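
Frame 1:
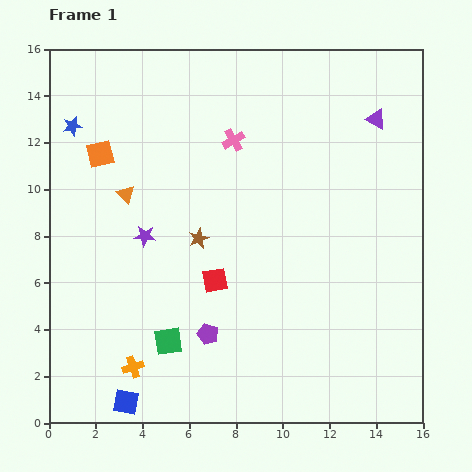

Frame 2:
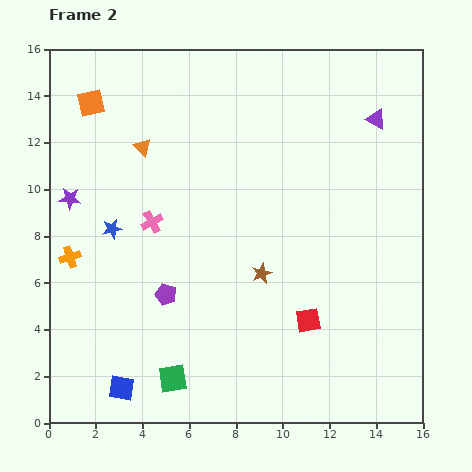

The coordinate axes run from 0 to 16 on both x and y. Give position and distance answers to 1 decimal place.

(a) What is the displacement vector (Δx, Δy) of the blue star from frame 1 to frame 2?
(1.7, -4.4)

The blue star was at (1.0, 12.7) in frame 1 and (2.7, 8.3) in frame 2.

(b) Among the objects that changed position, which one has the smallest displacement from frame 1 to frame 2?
the blue square

(moved 0.6)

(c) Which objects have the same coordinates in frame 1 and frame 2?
the purple triangle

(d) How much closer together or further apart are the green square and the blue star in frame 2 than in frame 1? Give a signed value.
-3.2

Distance in frame 1: 10.1. Distance in frame 2: 6.9.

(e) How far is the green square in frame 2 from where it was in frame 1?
1.6

The green square moved from (5.1, 3.5) to (5.3, 1.9), a distance of √(0.2² + 1.6²) ≈ 1.6.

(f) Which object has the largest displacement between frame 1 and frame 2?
the orange cross

(moved 5.4; next 4.9)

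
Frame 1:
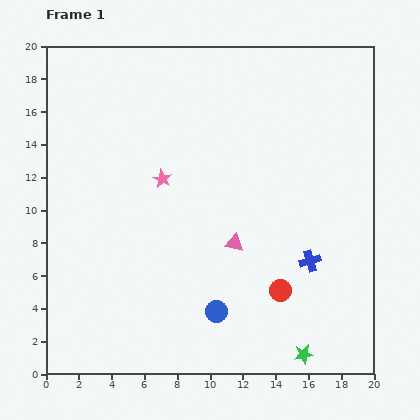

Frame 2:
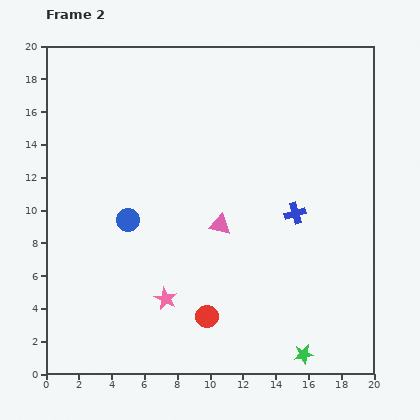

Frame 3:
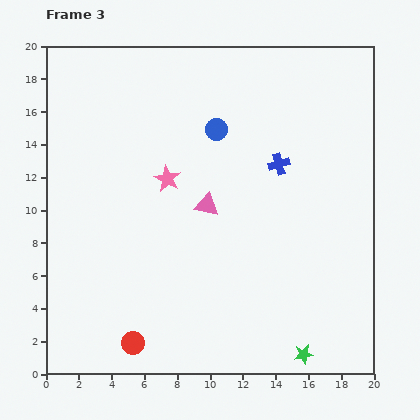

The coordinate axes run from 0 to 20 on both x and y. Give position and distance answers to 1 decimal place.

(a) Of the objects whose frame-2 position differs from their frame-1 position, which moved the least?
the pink triangle

(moved 1.4)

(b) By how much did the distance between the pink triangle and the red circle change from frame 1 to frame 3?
+5.5

Distance in frame 1: 4.0. Distance in frame 3: 9.5.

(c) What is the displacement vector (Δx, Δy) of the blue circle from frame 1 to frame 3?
(0.0, 11.1)

The blue circle was at (10.4, 3.8) in frame 1 and (10.4, 14.9) in frame 3.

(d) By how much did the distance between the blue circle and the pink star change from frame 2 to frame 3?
-1.1

Distance in frame 2: 5.3. Distance in frame 3: 4.2.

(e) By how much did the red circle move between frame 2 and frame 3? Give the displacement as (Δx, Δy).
(-4.5, -1.6)

The red circle was at (9.8, 3.5) in frame 2 and (5.3, 1.9) in frame 3.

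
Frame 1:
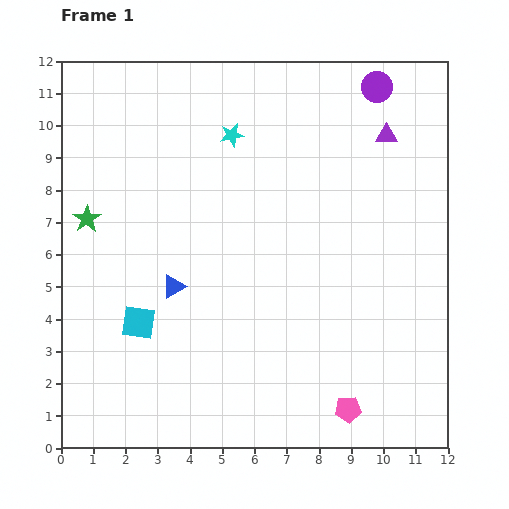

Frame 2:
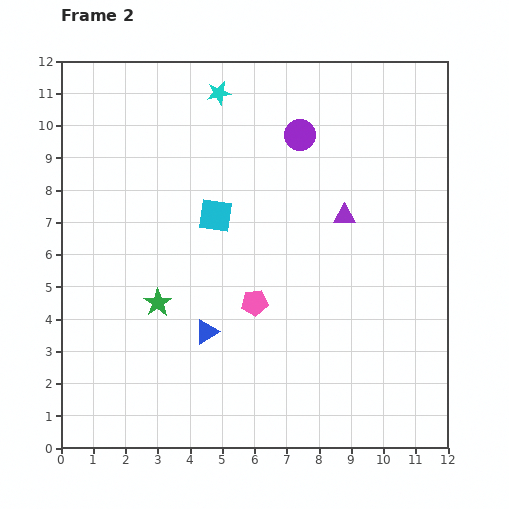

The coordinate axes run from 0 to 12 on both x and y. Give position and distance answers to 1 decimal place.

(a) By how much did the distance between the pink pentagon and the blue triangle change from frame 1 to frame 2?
-4.9

Distance in frame 1: 6.6. Distance in frame 2: 1.7.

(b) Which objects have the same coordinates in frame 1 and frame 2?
none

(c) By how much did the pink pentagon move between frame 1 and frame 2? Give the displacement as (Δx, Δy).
(-2.9, 3.3)

The pink pentagon was at (8.9, 1.2) in frame 1 and (6.0, 4.5) in frame 2.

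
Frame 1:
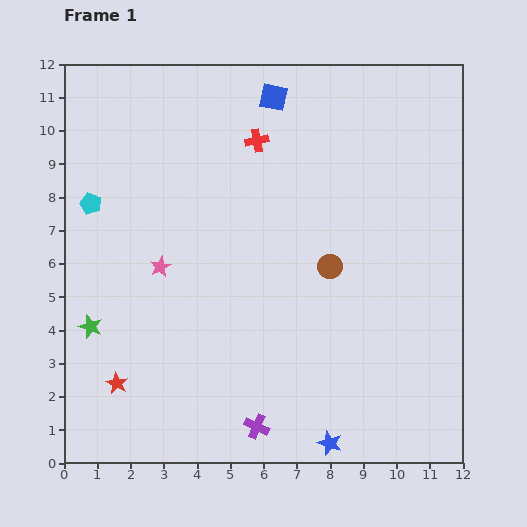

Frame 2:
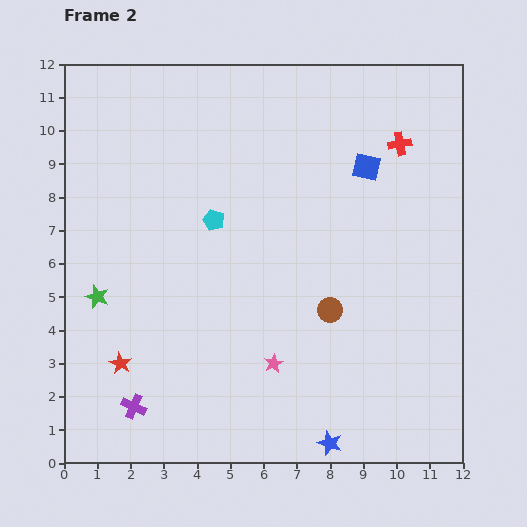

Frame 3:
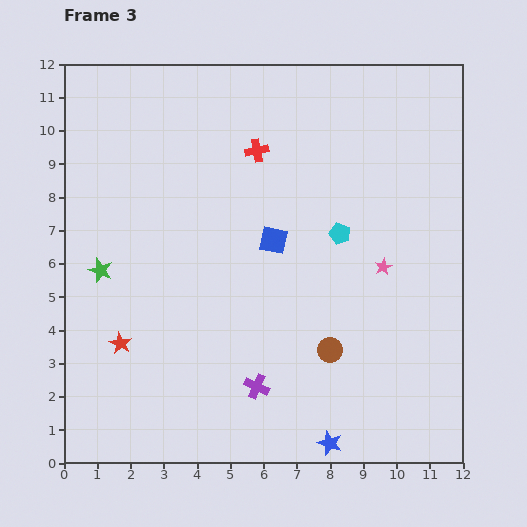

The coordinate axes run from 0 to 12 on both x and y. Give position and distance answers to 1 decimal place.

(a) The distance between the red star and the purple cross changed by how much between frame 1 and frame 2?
-3.0

Distance in frame 1: 4.4. Distance in frame 2: 1.4.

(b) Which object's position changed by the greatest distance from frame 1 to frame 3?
the cyan pentagon

(moved 7.6; next 6.7)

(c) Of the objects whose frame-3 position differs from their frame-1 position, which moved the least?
the red cross

(moved 0.3)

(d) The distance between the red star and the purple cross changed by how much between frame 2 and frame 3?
+2.9

Distance in frame 2: 1.4. Distance in frame 3: 4.3.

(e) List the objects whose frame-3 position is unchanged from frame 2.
the blue star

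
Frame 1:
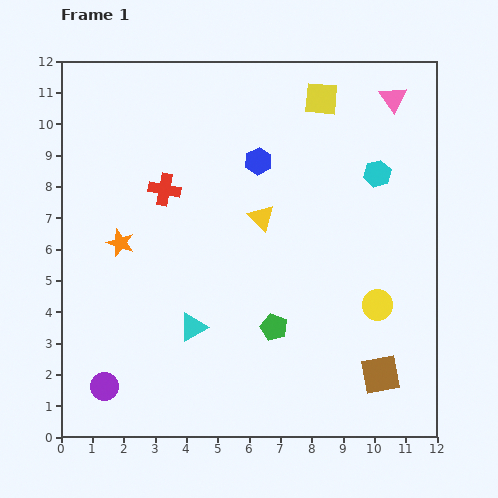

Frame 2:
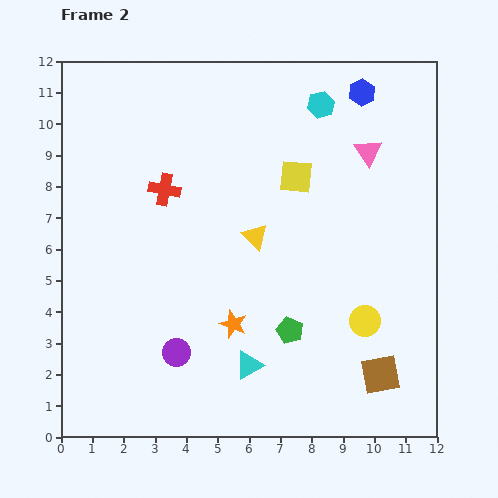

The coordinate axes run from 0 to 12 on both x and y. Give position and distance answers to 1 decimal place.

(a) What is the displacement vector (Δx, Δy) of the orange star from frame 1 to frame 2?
(3.6, -2.6)

The orange star was at (1.9, 6.2) in frame 1 and (5.5, 3.6) in frame 2.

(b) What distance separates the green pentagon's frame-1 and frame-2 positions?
0.5

The green pentagon moved from (6.8, 3.5) to (7.3, 3.4), a distance of √(0.5² + 0.1²) ≈ 0.5.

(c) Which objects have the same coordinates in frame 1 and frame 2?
the red cross, the brown square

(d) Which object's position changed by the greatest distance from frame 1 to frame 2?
the orange star

(moved 4.4; next 4.0)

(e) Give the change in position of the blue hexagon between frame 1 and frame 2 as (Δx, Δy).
(3.3, 2.2)

The blue hexagon was at (6.3, 8.8) in frame 1 and (9.6, 11.0) in frame 2.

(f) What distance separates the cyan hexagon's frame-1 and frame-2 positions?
2.8

The cyan hexagon moved from (10.1, 8.4) to (8.3, 10.6), a distance of √(1.8² + 2.2²) ≈ 2.8.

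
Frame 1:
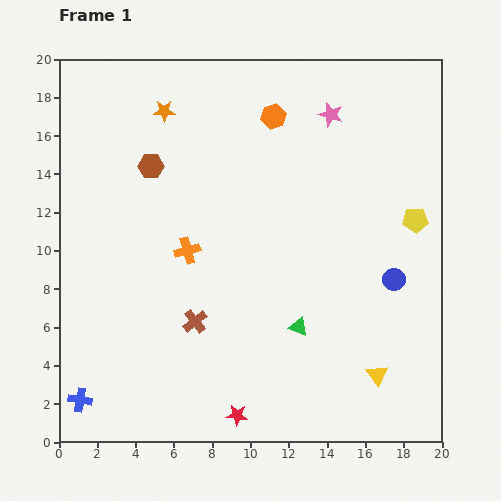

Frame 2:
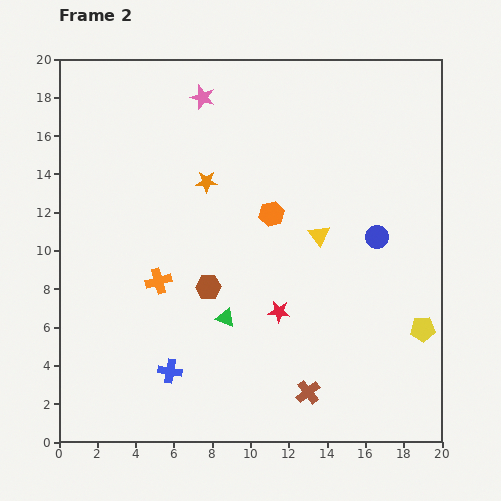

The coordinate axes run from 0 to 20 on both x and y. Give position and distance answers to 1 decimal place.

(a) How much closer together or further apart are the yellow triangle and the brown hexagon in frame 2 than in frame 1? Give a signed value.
-9.7

Distance in frame 1: 16.1. Distance in frame 2: 6.4.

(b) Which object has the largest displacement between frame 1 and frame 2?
the yellow triangle

(moved 7.9; next 7.0)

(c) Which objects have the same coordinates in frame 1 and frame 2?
none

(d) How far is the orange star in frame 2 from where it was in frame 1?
4.3

The orange star moved from (5.5, 17.3) to (7.7, 13.6), a distance of √(2.2² + 3.7²) ≈ 4.3.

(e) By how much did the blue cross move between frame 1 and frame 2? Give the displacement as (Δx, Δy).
(4.7, 1.5)

The blue cross was at (1.1, 2.2) in frame 1 and (5.8, 3.7) in frame 2.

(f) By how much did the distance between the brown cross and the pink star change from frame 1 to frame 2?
+3.5

Distance in frame 1: 12.9. Distance in frame 2: 16.4.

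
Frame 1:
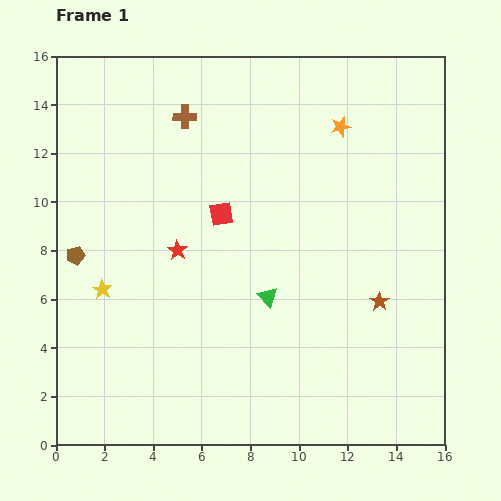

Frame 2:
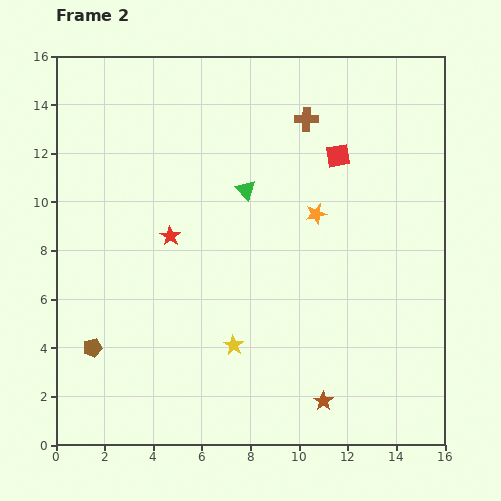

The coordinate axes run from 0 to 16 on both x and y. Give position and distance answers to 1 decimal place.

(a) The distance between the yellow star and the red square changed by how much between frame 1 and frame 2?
+3.1

Distance in frame 1: 5.8. Distance in frame 2: 8.9.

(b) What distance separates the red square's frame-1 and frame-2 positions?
5.4

The red square moved from (6.8, 9.5) to (11.6, 11.9), a distance of √(4.8² + 2.4²) ≈ 5.4.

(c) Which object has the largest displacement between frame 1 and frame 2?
the yellow star

(moved 5.9; next 5.4)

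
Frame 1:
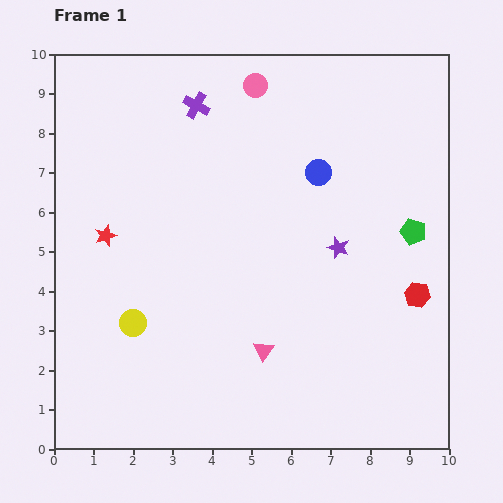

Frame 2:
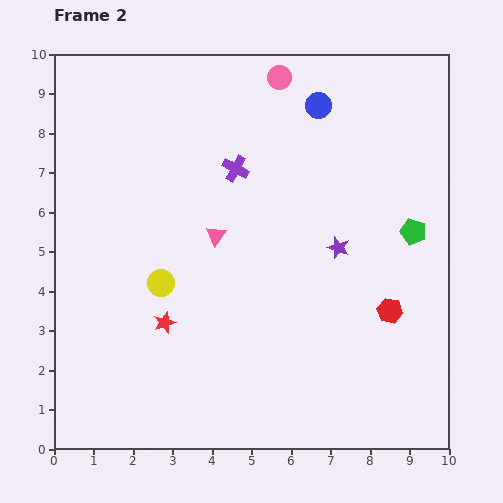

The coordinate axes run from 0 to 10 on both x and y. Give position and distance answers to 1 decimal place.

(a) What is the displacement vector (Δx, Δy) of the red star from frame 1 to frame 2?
(1.5, -2.2)

The red star was at (1.3, 5.4) in frame 1 and (2.8, 3.2) in frame 2.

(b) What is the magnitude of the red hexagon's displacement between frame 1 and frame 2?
0.8

The red hexagon moved from (9.2, 3.9) to (8.5, 3.5), a distance of √(0.7² + 0.4²) ≈ 0.8.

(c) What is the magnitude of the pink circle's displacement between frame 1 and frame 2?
0.6

The pink circle moved from (5.1, 9.2) to (5.7, 9.4), a distance of √(0.6² + 0.2²) ≈ 0.6.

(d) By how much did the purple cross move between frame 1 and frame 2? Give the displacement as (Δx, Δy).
(1.0, -1.6)

The purple cross was at (3.6, 8.7) in frame 1 and (4.6, 7.1) in frame 2.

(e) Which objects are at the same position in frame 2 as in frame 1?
the purple star, the green pentagon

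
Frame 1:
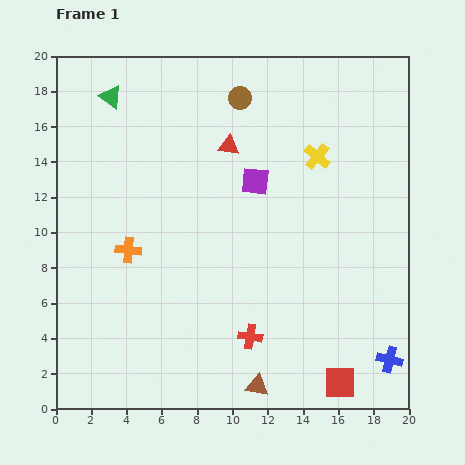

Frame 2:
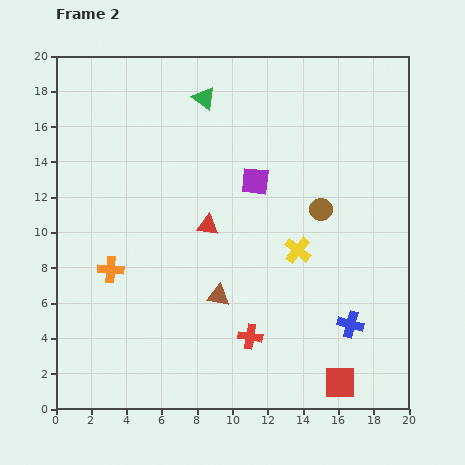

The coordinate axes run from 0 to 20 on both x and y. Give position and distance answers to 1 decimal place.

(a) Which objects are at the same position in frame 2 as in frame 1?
the red square, the red cross, the purple square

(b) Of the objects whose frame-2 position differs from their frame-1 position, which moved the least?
the orange cross

(moved 1.5)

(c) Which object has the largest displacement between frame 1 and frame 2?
the brown circle

(moved 7.8; next 5.6)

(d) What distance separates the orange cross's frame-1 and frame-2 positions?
1.5

The orange cross moved from (4.1, 9.0) to (3.1, 7.9), a distance of √(1.0² + 1.1²) ≈ 1.5.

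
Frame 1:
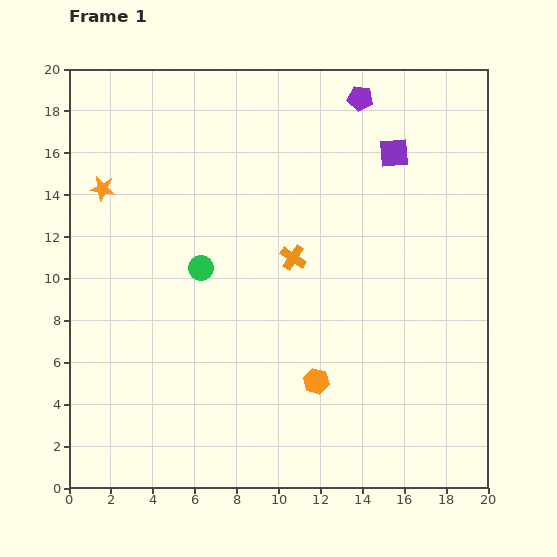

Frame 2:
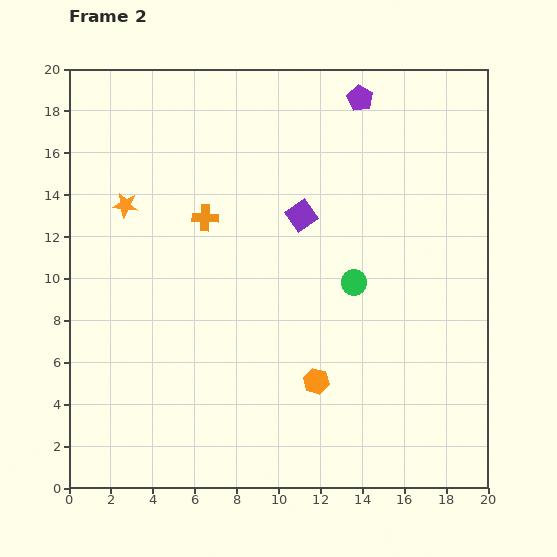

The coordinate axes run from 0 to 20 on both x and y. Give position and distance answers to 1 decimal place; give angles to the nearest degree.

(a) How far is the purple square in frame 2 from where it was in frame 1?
5.3

The purple square moved from (15.5, 16.0) to (11.1, 13.0), a distance of √(4.4² + 3.0²) ≈ 5.3.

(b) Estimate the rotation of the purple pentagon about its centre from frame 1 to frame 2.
22° clockwise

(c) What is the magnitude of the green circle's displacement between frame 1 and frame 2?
7.3

The green circle moved from (6.3, 10.5) to (13.6, 9.8), a distance of √(7.3² + 0.7²) ≈ 7.3.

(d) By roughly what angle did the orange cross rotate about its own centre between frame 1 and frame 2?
30° counter-clockwise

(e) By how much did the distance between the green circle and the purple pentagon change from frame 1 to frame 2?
-2.3

Distance in frame 1: 11.1. Distance in frame 2: 8.8.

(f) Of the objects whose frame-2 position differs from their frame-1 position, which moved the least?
the orange star

(moved 1.4)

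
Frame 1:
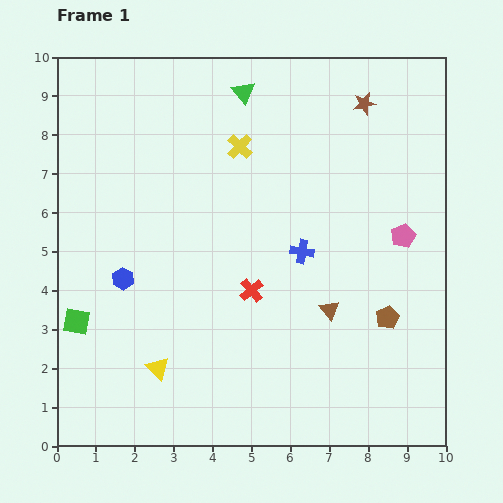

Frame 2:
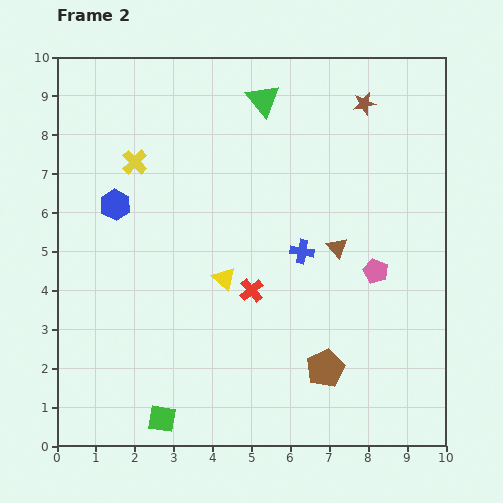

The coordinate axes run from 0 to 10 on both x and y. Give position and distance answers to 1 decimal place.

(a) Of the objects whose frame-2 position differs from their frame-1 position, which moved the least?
the green triangle

(moved 0.5)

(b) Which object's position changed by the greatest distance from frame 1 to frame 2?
the green square

(moved 3.3; next 2.9)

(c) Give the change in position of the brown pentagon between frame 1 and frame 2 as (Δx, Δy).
(-1.6, -1.3)

The brown pentagon was at (8.5, 3.3) in frame 1 and (6.9, 2.0) in frame 2.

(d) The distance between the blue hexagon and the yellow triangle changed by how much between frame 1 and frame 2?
+0.9

Distance in frame 1: 2.5. Distance in frame 2: 3.4.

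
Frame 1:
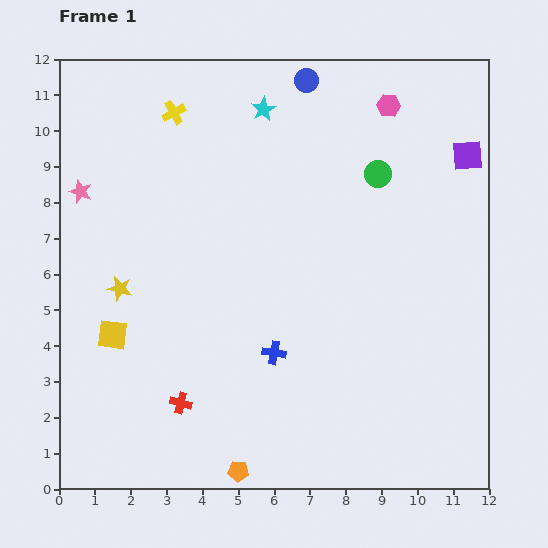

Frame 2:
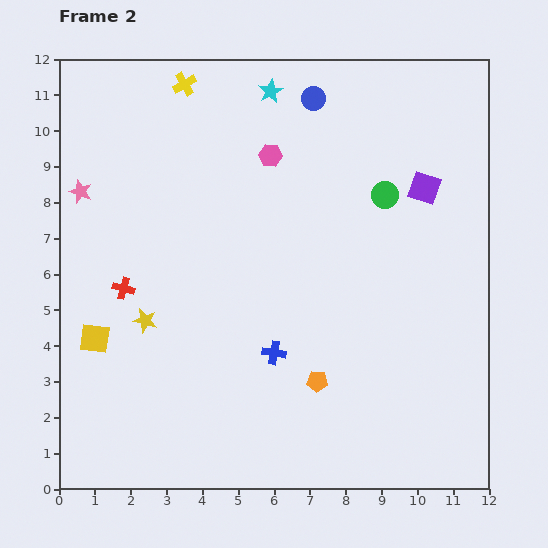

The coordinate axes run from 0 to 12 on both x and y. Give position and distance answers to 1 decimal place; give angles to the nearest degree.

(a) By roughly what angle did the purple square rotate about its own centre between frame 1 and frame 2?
23° clockwise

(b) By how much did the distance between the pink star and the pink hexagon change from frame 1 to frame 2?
-3.5

Distance in frame 1: 8.9. Distance in frame 2: 5.4.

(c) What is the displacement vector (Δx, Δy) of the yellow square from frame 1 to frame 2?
(-0.5, -0.1)

The yellow square was at (1.5, 4.3) in frame 1 and (1.0, 4.2) in frame 2.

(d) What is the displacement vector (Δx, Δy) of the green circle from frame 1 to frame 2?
(0.2, -0.6)

The green circle was at (8.9, 8.8) in frame 1 and (9.1, 8.2) in frame 2.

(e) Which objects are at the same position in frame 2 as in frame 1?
the blue cross, the pink star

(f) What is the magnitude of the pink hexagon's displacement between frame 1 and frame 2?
3.6

The pink hexagon moved from (9.2, 10.7) to (5.9, 9.3), a distance of √(3.3² + 1.4²) ≈ 3.6.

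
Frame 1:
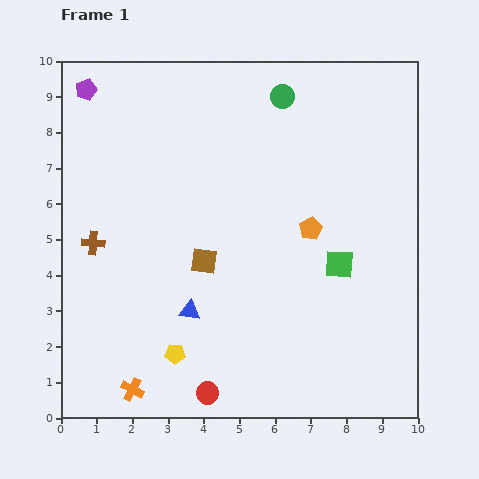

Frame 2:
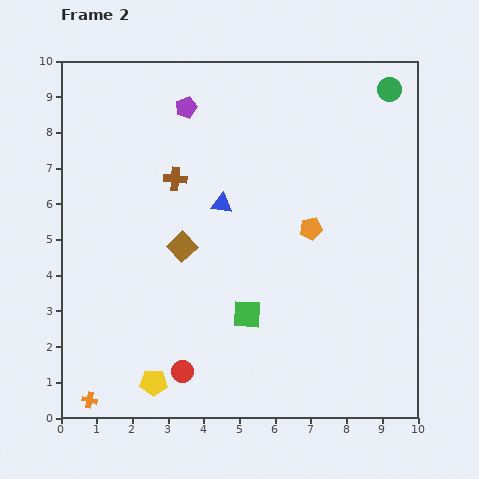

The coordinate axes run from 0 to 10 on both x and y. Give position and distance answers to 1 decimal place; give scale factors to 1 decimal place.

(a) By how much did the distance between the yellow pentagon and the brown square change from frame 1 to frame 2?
+1.2

Distance in frame 1: 2.7. Distance in frame 2: 3.9.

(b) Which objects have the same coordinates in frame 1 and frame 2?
the orange pentagon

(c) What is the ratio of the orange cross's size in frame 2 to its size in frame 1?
0.7×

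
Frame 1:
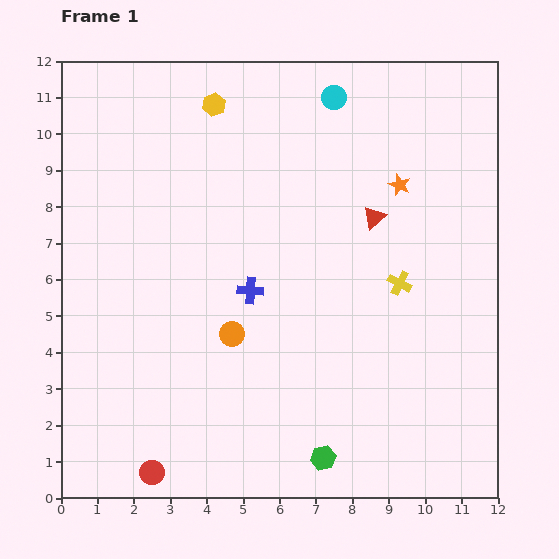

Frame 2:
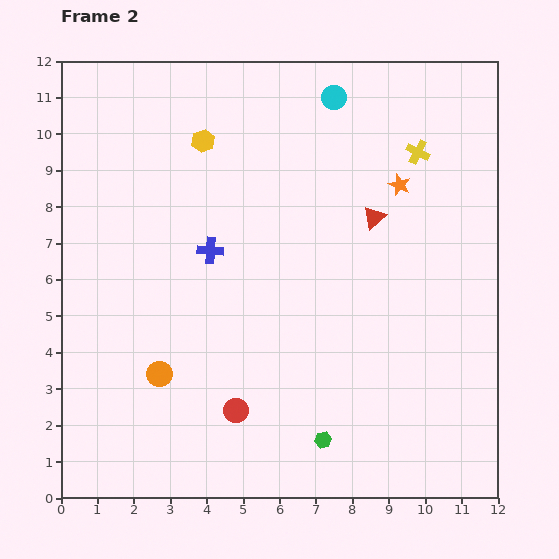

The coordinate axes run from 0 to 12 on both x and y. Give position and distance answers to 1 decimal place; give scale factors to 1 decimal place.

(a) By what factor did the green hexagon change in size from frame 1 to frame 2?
0.7×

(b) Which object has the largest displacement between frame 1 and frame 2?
the yellow cross

(moved 3.6; next 2.9)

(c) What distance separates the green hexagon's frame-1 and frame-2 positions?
0.5

The green hexagon moved from (7.2, 1.1) to (7.2, 1.6), a distance of √(0.0² + 0.5²) ≈ 0.5.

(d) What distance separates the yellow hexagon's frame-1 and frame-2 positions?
1.0

The yellow hexagon moved from (4.2, 10.8) to (3.9, 9.8), a distance of √(0.3² + 1.0²) ≈ 1.0.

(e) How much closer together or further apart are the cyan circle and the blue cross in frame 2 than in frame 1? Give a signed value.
-0.4

Distance in frame 1: 5.8. Distance in frame 2: 5.4.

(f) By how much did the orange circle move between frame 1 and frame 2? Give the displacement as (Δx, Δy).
(-2.0, -1.1)

The orange circle was at (4.7, 4.5) in frame 1 and (2.7, 3.4) in frame 2.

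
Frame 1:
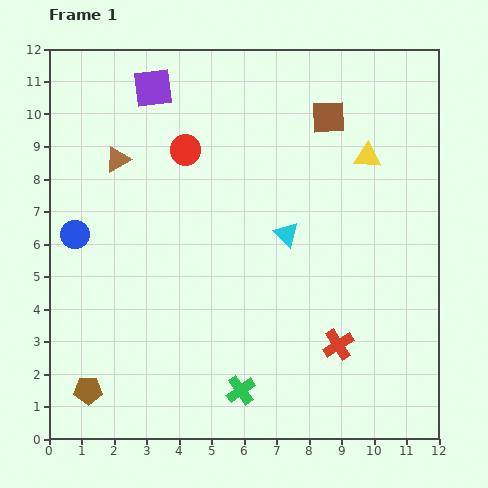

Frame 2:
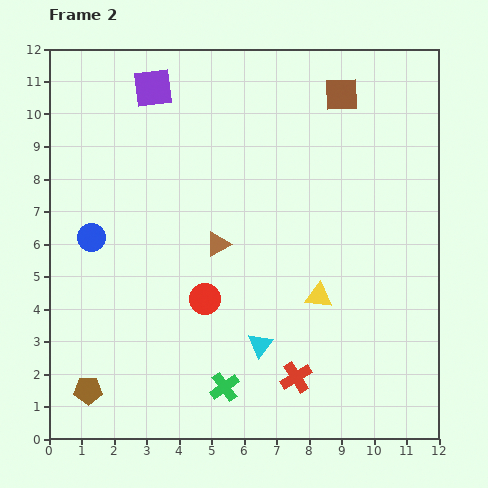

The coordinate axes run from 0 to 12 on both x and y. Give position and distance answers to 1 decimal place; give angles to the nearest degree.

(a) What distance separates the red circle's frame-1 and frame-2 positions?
4.6

The red circle moved from (4.2, 8.9) to (4.8, 4.3), a distance of √(0.6² + 4.6²) ≈ 4.6.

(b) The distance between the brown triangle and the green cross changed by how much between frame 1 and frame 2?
-3.7

Distance in frame 1: 8.1. Distance in frame 2: 4.4.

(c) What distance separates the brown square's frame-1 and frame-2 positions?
0.8

The brown square moved from (8.6, 9.9) to (9.0, 10.6), a distance of √(0.4² + 0.7²) ≈ 0.8.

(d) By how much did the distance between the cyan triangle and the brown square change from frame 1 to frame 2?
+4.3

Distance in frame 1: 3.8. Distance in frame 2: 8.1.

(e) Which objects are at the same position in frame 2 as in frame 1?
the brown pentagon, the purple square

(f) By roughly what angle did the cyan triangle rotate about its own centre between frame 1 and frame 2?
25° clockwise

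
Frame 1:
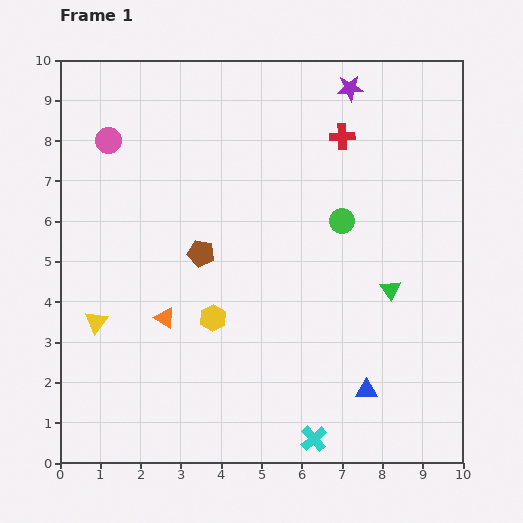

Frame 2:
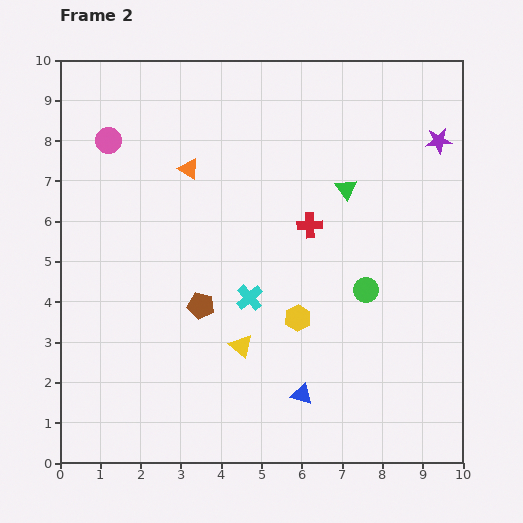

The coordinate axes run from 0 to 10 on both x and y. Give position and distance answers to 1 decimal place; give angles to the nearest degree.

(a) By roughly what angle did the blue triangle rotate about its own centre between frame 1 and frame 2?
18° clockwise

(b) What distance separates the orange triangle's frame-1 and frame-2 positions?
3.7

The orange triangle moved from (2.6, 3.6) to (3.2, 7.3), a distance of √(0.6² + 3.7²) ≈ 3.7.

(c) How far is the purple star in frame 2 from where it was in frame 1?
2.6

The purple star moved from (7.2, 9.3) to (9.4, 8.0), a distance of √(2.2² + 1.3²) ≈ 2.6.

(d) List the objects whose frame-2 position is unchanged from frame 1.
the pink circle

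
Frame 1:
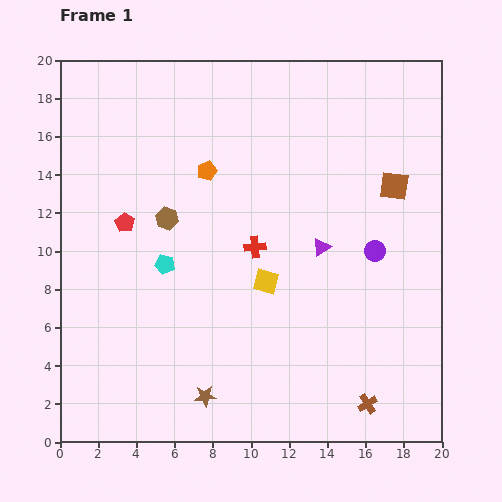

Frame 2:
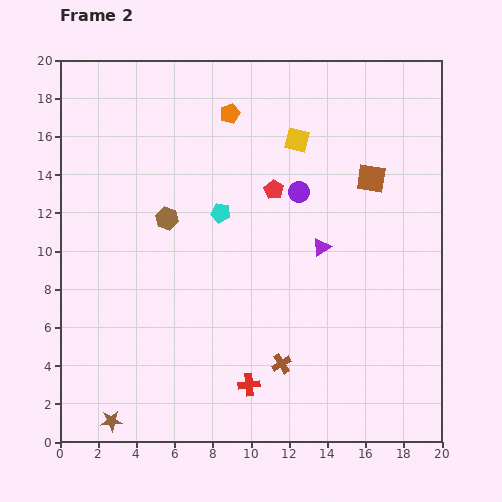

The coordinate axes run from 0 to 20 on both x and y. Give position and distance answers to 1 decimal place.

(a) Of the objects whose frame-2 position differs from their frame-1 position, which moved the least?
the brown square

(moved 1.3)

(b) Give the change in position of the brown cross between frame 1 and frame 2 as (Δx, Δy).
(-4.5, 2.1)

The brown cross was at (16.1, 2.0) in frame 1 and (11.6, 4.1) in frame 2.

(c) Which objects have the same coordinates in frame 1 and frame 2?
the purple triangle, the brown hexagon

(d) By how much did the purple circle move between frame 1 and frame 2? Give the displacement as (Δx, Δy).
(-4.0, 3.1)

The purple circle was at (16.5, 10.0) in frame 1 and (12.5, 13.1) in frame 2.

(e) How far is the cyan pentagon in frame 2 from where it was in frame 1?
4.0

The cyan pentagon moved from (5.5, 9.3) to (8.4, 12.0), a distance of √(2.9² + 2.7²) ≈ 4.0.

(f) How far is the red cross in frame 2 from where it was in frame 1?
7.2

The red cross moved from (10.2, 10.2) to (9.9, 3.0), a distance of √(0.3² + 7.2²) ≈ 7.2.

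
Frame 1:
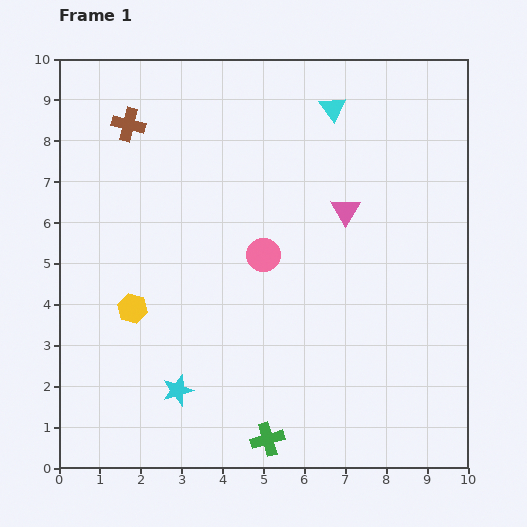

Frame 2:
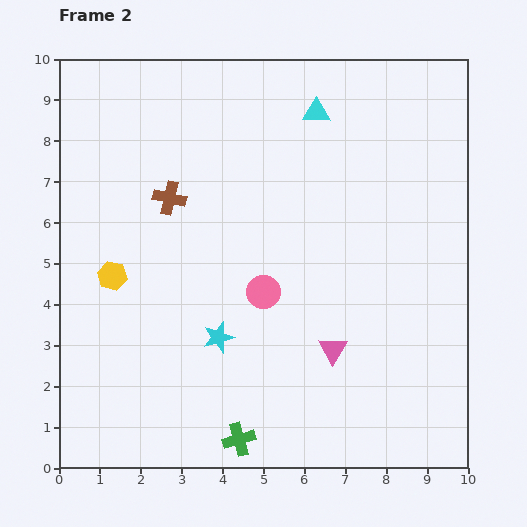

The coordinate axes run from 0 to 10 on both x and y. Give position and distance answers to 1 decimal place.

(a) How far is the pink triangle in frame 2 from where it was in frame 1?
3.4

The pink triangle moved from (7.0, 6.3) to (6.7, 2.9), a distance of √(0.3² + 3.4²) ≈ 3.4.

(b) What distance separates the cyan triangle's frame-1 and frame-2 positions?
0.4

The cyan triangle moved from (6.7, 8.8) to (6.3, 8.7), a distance of √(0.4² + 0.1²) ≈ 0.4.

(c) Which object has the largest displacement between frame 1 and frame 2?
the pink triangle

(moved 3.4; next 2.1)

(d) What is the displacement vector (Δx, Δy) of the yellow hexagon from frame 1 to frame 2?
(-0.5, 0.8)

The yellow hexagon was at (1.8, 3.9) in frame 1 and (1.3, 4.7) in frame 2.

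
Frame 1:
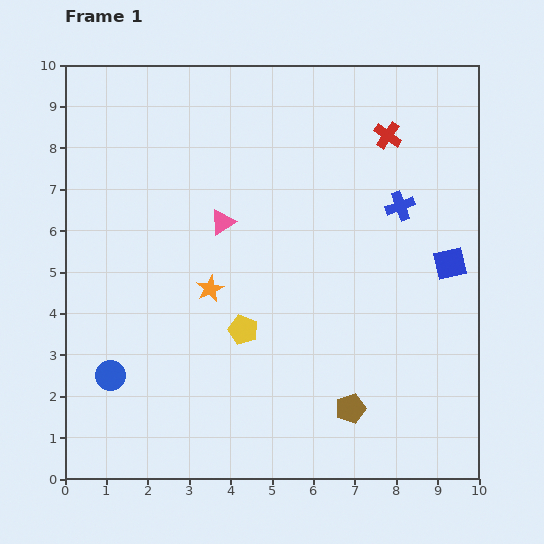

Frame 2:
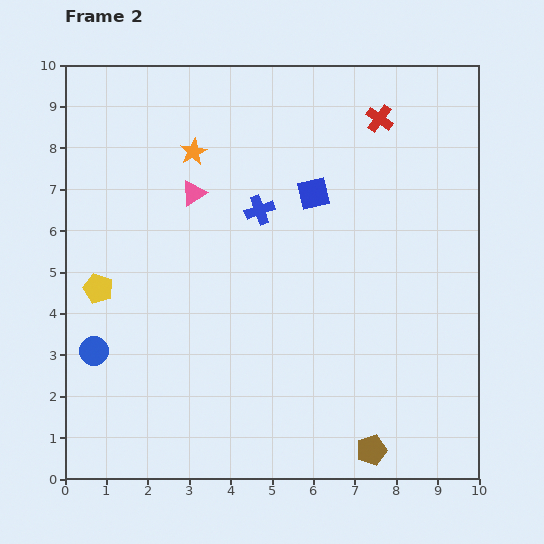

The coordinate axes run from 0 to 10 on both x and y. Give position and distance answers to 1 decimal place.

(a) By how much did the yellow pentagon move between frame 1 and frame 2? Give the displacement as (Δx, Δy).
(-3.5, 1.0)

The yellow pentagon was at (4.3, 3.6) in frame 1 and (0.8, 4.6) in frame 2.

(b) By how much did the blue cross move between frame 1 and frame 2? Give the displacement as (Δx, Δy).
(-3.4, -0.1)

The blue cross was at (8.1, 6.6) in frame 1 and (4.7, 6.5) in frame 2.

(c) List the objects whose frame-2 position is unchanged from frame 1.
none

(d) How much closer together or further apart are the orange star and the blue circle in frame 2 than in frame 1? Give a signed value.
+2.2

Distance in frame 1: 3.2. Distance in frame 2: 5.4.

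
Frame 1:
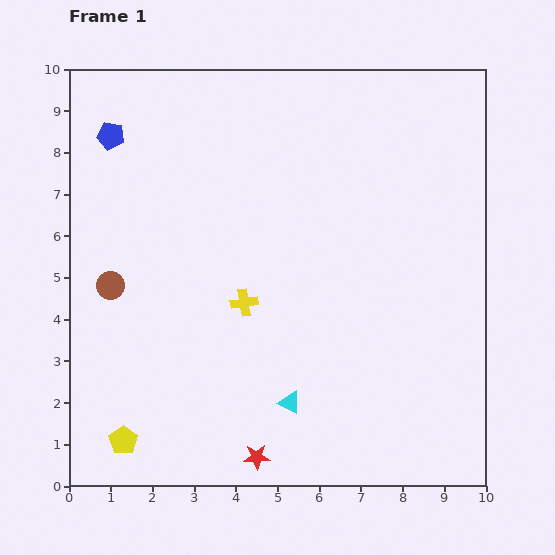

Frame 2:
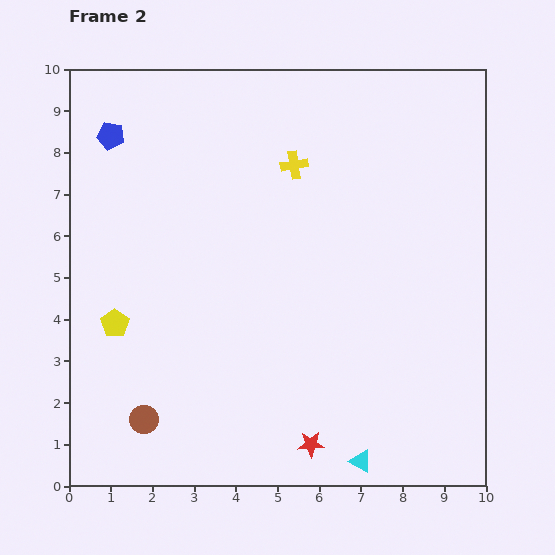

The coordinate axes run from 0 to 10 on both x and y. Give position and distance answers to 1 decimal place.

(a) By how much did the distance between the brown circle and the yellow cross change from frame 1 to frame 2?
+3.9

Distance in frame 1: 3.2. Distance in frame 2: 7.1.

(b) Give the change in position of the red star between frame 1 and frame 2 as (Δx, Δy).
(1.3, 0.3)

The red star was at (4.5, 0.7) in frame 1 and (5.8, 1.0) in frame 2.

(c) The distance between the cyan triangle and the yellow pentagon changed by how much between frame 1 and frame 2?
+2.7

Distance in frame 1: 4.1. Distance in frame 2: 6.8.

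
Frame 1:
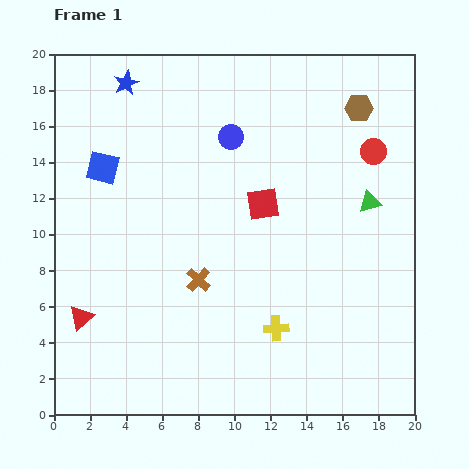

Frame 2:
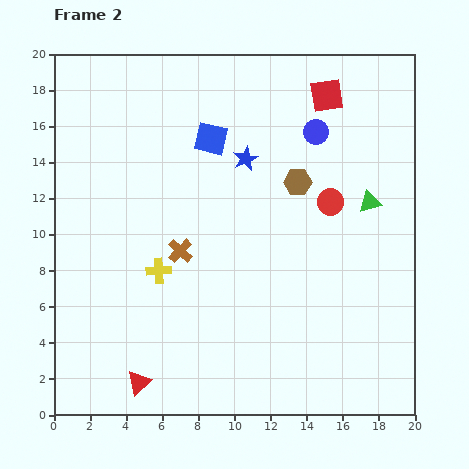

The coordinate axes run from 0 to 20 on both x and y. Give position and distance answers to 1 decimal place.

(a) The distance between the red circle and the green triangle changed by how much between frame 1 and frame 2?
-0.6

Distance in frame 1: 2.8. Distance in frame 2: 2.2.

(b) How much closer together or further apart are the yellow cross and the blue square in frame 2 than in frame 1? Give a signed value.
-5.2

Distance in frame 1: 13.1. Distance in frame 2: 7.9.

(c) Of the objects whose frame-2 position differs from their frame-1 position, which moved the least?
the brown cross

(moved 1.9)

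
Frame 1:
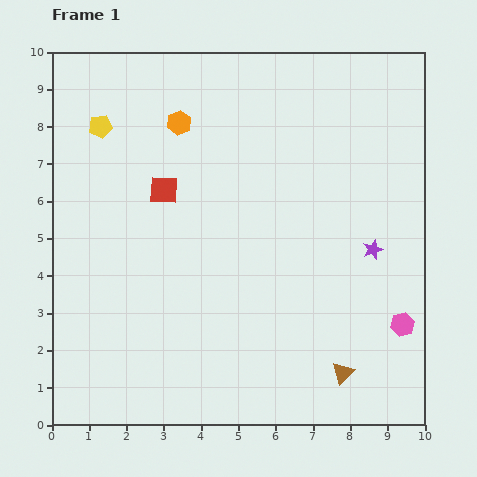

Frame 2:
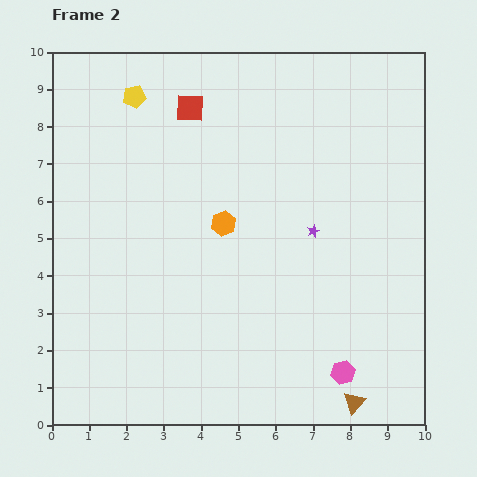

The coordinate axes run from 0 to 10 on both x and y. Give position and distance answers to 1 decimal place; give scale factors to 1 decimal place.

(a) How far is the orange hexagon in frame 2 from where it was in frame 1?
3.0

The orange hexagon moved from (3.4, 8.1) to (4.6, 5.4), a distance of √(1.2² + 2.7²) ≈ 3.0.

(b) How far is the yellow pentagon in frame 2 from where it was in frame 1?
1.2

The yellow pentagon moved from (1.3, 8.0) to (2.2, 8.8), a distance of √(0.9² + 0.8²) ≈ 1.2.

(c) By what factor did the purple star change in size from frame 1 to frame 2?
0.6×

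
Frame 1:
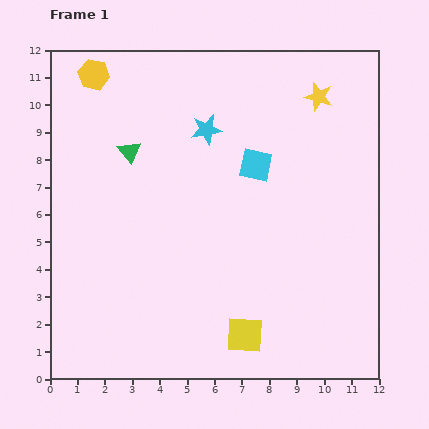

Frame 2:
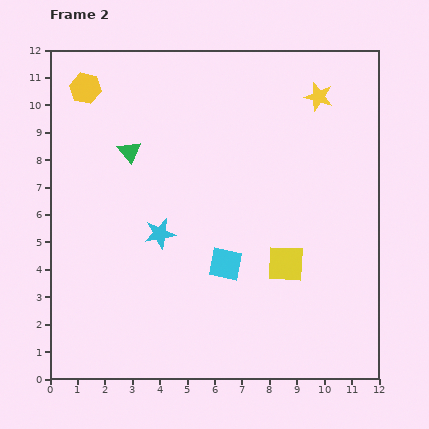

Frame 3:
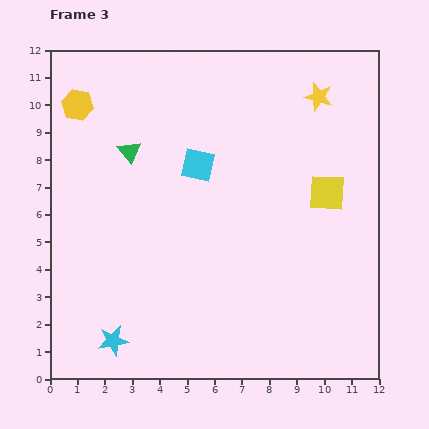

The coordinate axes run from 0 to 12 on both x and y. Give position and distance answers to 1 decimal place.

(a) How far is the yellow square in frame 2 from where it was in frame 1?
3.0

The yellow square moved from (7.1, 1.6) to (8.6, 4.2), a distance of √(1.5² + 2.6²) ≈ 3.0.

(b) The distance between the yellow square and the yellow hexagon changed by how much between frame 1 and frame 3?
-1.4

Distance in frame 1: 11.0. Distance in frame 3: 9.6.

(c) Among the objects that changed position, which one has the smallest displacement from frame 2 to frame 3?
the yellow hexagon

(moved 0.7)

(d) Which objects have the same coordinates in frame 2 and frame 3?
the green triangle, the yellow star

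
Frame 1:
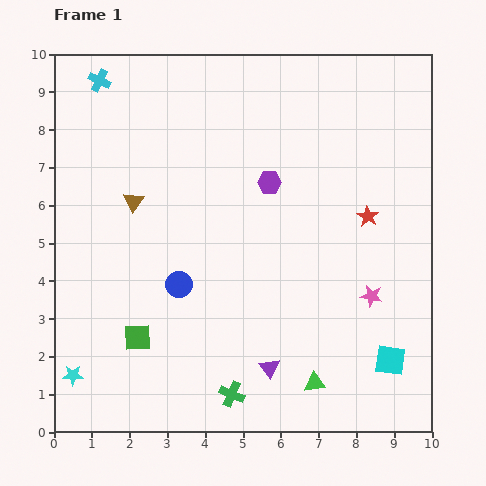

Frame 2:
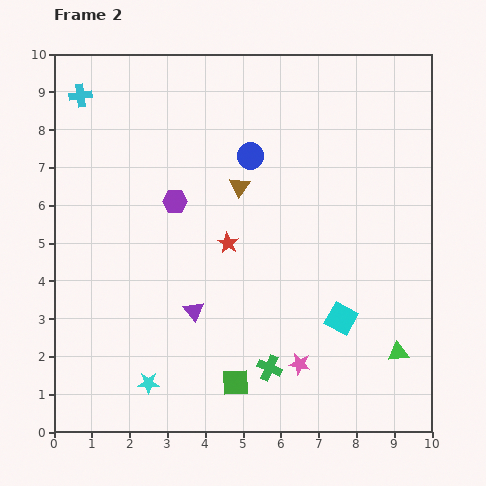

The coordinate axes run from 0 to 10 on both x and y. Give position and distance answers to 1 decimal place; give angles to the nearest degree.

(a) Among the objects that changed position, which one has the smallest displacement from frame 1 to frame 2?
the cyan cross

(moved 0.6)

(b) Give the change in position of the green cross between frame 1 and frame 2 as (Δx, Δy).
(1.0, 0.7)

The green cross was at (4.7, 1.0) in frame 1 and (5.7, 1.7) in frame 2.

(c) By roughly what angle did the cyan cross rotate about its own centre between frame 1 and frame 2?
34° counter-clockwise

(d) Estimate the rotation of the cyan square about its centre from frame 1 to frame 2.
20° clockwise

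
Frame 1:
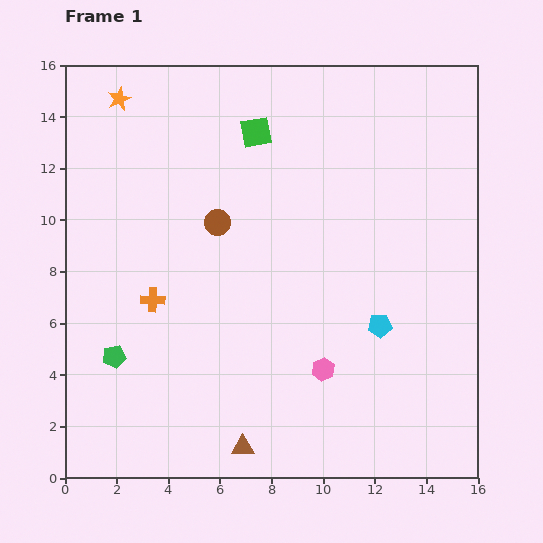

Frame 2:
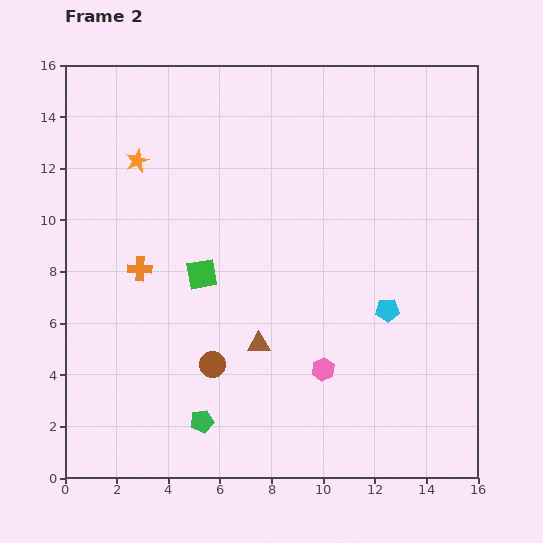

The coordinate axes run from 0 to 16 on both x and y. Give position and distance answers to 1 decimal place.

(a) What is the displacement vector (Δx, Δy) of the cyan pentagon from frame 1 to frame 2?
(0.3, 0.6)

The cyan pentagon was at (12.2, 5.9) in frame 1 and (12.5, 6.5) in frame 2.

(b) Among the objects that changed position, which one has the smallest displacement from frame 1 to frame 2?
the cyan pentagon

(moved 0.7)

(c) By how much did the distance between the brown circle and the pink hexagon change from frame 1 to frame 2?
-2.7

Distance in frame 1: 7.0. Distance in frame 2: 4.3.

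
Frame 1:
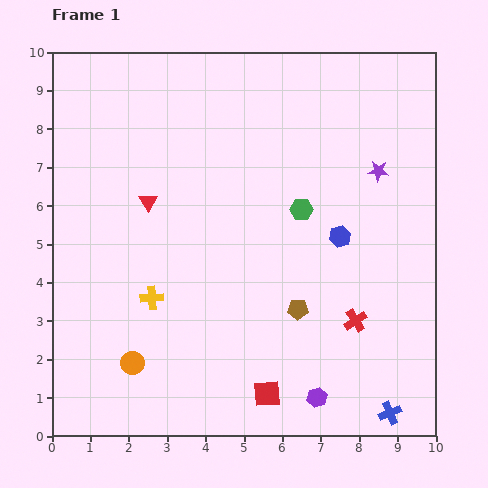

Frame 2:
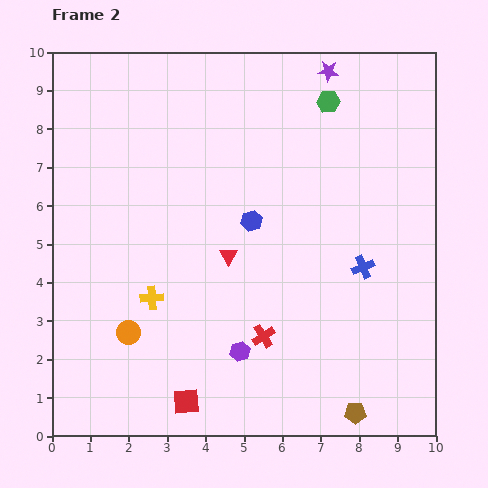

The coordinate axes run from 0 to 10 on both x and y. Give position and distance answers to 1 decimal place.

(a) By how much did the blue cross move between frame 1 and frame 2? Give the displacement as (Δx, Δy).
(-0.7, 3.8)

The blue cross was at (8.8, 0.6) in frame 1 and (8.1, 4.4) in frame 2.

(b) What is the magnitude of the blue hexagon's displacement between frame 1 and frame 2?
2.3

The blue hexagon moved from (7.5, 5.2) to (5.2, 5.6), a distance of √(2.3² + 0.4²) ≈ 2.3.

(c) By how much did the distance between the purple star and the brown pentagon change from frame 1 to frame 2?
+4.7

Distance in frame 1: 4.2. Distance in frame 2: 8.9.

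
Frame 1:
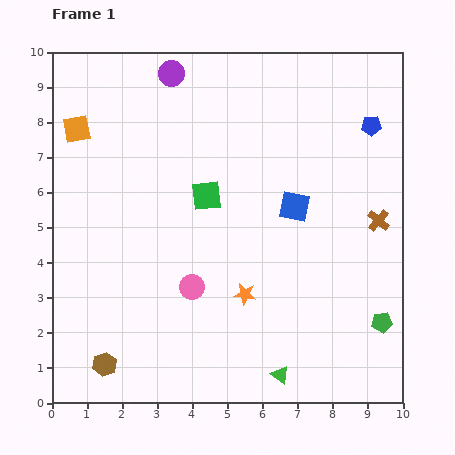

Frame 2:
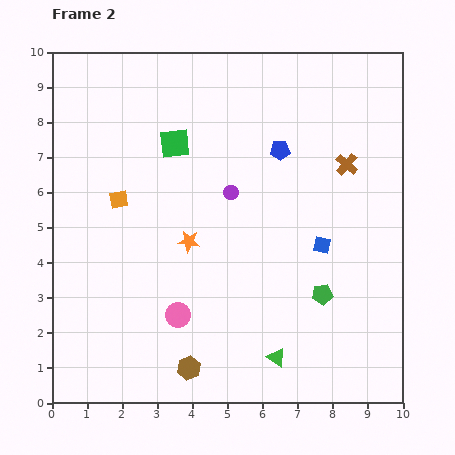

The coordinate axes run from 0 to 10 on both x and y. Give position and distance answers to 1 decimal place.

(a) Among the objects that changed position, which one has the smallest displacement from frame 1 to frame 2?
the green triangle

(moved 0.5)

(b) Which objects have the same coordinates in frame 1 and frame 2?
none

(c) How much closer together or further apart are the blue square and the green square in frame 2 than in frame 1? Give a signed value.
+2.6

Distance in frame 1: 2.5. Distance in frame 2: 5.1.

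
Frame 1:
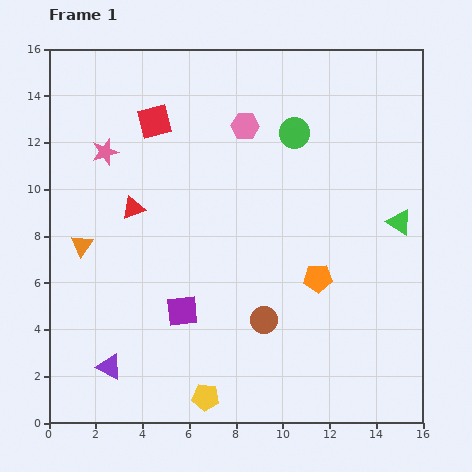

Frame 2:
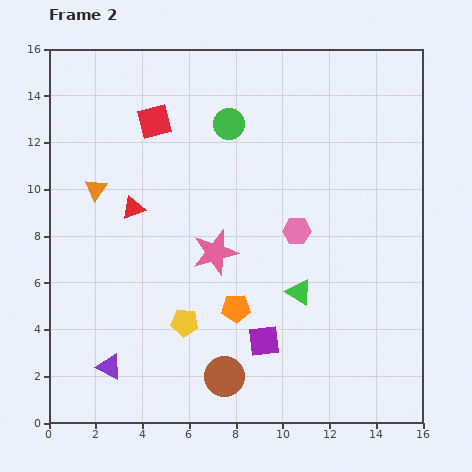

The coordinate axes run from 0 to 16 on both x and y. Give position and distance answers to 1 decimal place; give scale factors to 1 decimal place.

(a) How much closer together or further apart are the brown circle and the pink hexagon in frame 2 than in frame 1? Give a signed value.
-1.4

Distance in frame 1: 8.3. Distance in frame 2: 6.9.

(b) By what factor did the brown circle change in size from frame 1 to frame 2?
1.5×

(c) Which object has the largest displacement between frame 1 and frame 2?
the pink star

(moved 6.4; next 5.2)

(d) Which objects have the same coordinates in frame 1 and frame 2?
the red square, the red triangle, the purple triangle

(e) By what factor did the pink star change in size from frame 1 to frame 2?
1.7×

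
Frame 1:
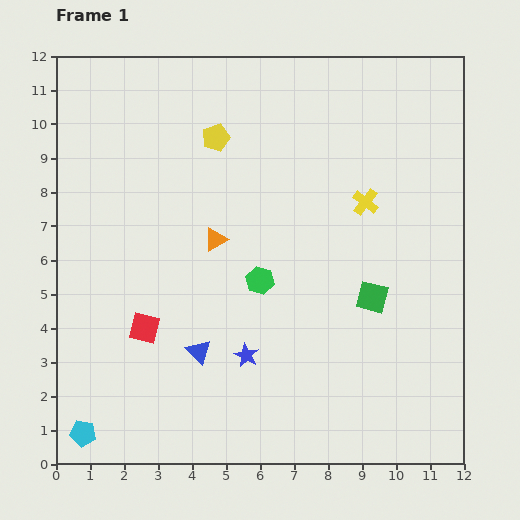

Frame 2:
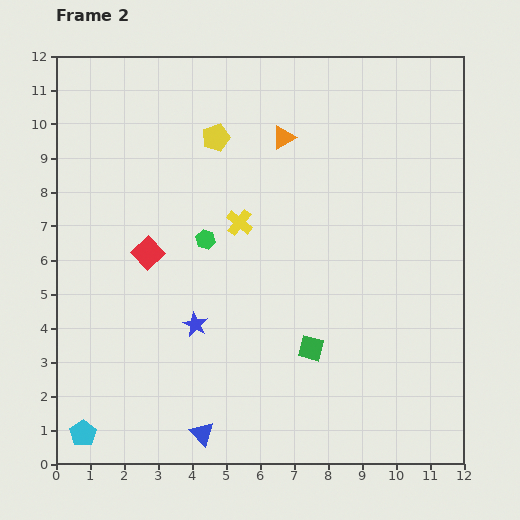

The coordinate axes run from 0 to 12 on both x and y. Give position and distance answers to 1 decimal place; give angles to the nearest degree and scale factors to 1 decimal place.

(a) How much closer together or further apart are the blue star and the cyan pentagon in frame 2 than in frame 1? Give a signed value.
-0.7

Distance in frame 1: 5.3. Distance in frame 2: 4.6.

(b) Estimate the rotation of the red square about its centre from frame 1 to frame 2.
33° clockwise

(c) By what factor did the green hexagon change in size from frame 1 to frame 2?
0.7×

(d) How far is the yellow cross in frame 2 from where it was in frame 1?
3.7

The yellow cross moved from (9.1, 7.7) to (5.4, 7.1), a distance of √(3.7² + 0.6²) ≈ 3.7.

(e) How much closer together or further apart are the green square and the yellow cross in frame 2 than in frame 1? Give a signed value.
+1.5

Distance in frame 1: 2.8. Distance in frame 2: 4.3.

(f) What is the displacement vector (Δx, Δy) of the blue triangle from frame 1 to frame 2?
(0.1, -2.4)

The blue triangle was at (4.2, 3.3) in frame 1 and (4.3, 0.9) in frame 2.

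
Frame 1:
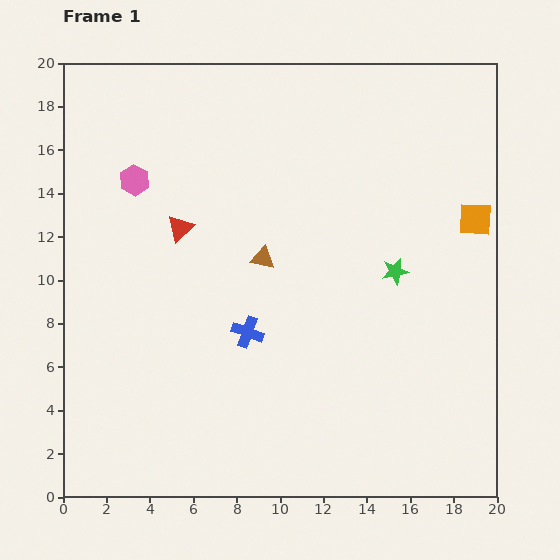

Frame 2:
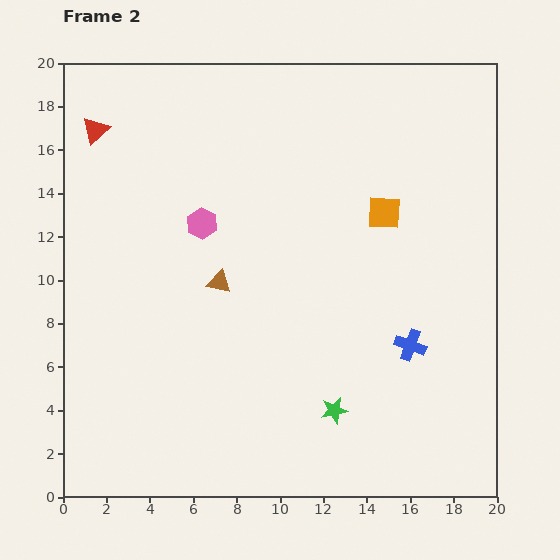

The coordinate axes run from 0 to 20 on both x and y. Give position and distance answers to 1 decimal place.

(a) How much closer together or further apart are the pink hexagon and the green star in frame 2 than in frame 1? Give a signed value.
-2.2

Distance in frame 1: 12.7. Distance in frame 2: 10.5.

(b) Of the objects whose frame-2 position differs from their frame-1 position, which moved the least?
the brown triangle

(moved 2.3)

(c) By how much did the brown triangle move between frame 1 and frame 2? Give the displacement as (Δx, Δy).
(-2.0, -1.1)

The brown triangle was at (9.2, 11.0) in frame 1 and (7.2, 9.9) in frame 2.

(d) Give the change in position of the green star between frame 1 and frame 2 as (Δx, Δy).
(-2.8, -6.4)

The green star was at (15.3, 10.4) in frame 1 and (12.5, 4.0) in frame 2.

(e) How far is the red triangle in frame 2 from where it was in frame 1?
6.0

The red triangle moved from (5.4, 12.4) to (1.5, 16.9), a distance of √(3.9² + 4.5²) ≈ 6.0.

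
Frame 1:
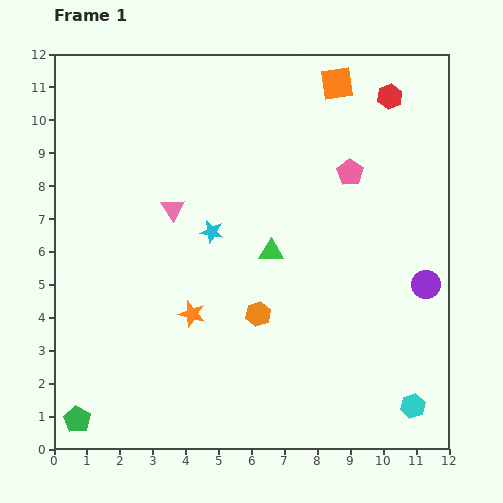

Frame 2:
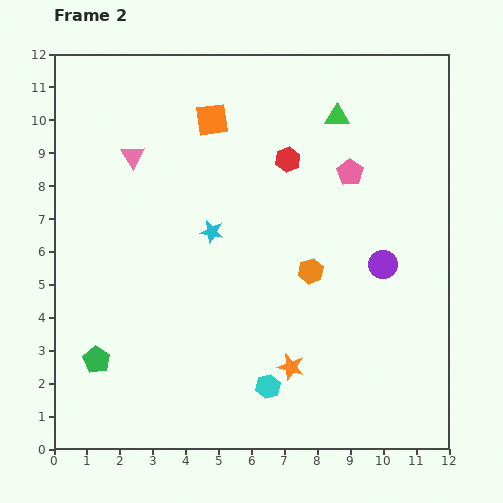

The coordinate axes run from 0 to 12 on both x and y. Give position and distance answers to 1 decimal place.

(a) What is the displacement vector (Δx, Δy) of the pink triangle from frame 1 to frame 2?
(-1.2, 1.6)

The pink triangle was at (3.6, 7.3) in frame 1 and (2.4, 8.9) in frame 2.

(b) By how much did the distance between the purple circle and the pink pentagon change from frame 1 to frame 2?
-1.1

Distance in frame 1: 4.1. Distance in frame 2: 3.0.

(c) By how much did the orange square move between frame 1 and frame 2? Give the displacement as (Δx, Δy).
(-3.8, -1.1)

The orange square was at (8.6, 11.1) in frame 1 and (4.8, 10.0) in frame 2.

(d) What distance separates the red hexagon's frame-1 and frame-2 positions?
3.6

The red hexagon moved from (10.2, 10.7) to (7.1, 8.8), a distance of √(3.1² + 1.9²) ≈ 3.6.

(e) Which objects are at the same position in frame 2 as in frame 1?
the cyan star, the pink pentagon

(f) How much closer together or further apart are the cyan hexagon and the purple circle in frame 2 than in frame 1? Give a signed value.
+1.4

Distance in frame 1: 3.7. Distance in frame 2: 5.1.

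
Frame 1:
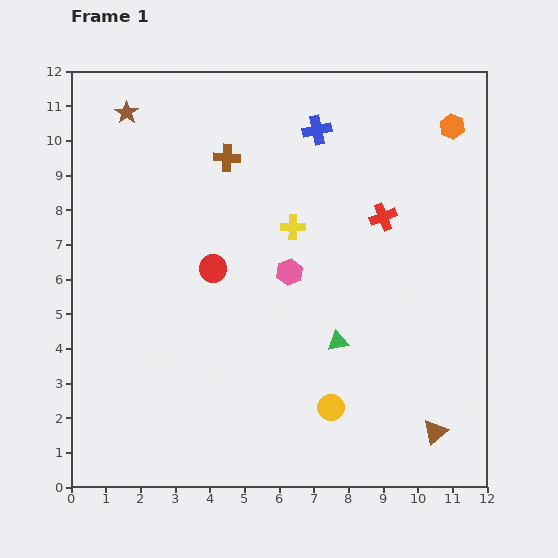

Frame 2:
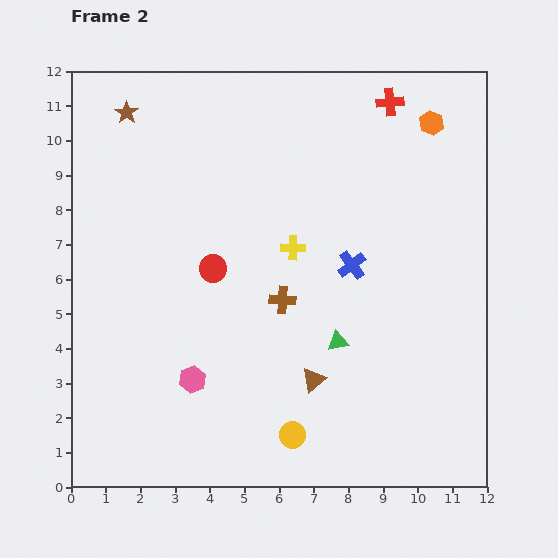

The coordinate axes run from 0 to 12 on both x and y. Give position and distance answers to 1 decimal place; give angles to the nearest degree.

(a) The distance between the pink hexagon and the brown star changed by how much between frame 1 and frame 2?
+1.3

Distance in frame 1: 6.6. Distance in frame 2: 7.9.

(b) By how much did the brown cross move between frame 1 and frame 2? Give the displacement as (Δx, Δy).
(1.6, -4.1)

The brown cross was at (4.5, 9.5) in frame 1 and (6.1, 5.4) in frame 2.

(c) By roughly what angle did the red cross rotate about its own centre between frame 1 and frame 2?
16° clockwise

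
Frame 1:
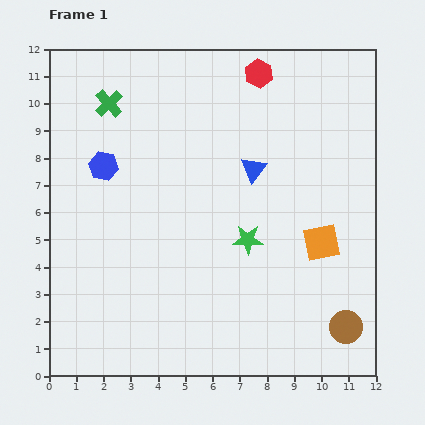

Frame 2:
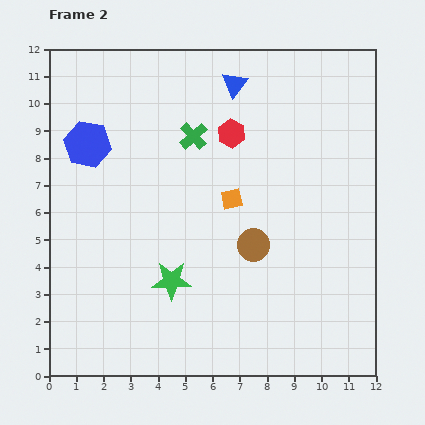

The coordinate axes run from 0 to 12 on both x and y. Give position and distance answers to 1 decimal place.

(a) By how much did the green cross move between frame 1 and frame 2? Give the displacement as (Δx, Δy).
(3.1, -1.2)

The green cross was at (2.2, 10.0) in frame 1 and (5.3, 8.8) in frame 2.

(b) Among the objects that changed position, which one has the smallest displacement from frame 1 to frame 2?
the blue hexagon

(moved 1.0)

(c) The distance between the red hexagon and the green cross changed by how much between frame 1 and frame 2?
-4.2

Distance in frame 1: 5.6. Distance in frame 2: 1.4.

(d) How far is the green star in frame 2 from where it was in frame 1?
3.2

The green star moved from (7.3, 5.0) to (4.5, 3.5), a distance of √(2.8² + 1.5²) ≈ 3.2.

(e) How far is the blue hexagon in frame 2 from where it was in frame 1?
1.0

The blue hexagon moved from (2.0, 7.7) to (1.4, 8.5), a distance of √(0.6² + 0.8²) ≈ 1.0.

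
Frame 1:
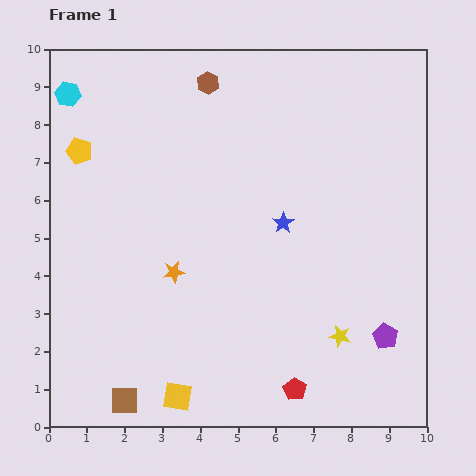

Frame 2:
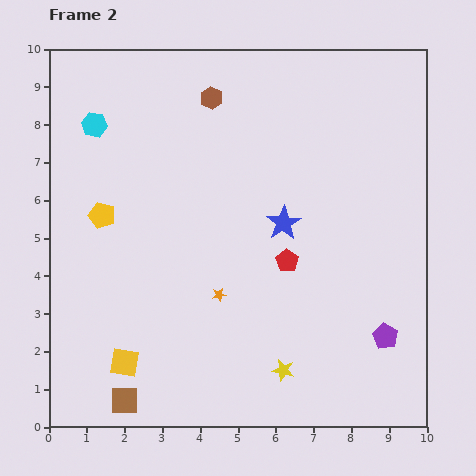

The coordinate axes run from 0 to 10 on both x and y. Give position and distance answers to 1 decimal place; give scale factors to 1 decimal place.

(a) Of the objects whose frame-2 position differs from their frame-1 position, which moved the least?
the brown hexagon

(moved 0.4)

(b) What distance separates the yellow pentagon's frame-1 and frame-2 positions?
1.8

The yellow pentagon moved from (0.8, 7.3) to (1.4, 5.6), a distance of √(0.6² + 1.7²) ≈ 1.8.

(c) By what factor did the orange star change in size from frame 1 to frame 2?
0.6×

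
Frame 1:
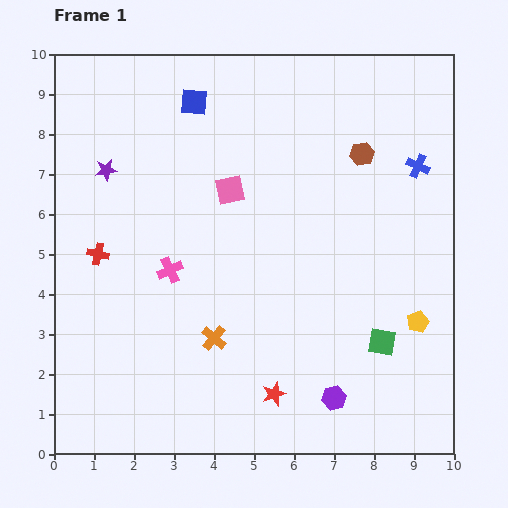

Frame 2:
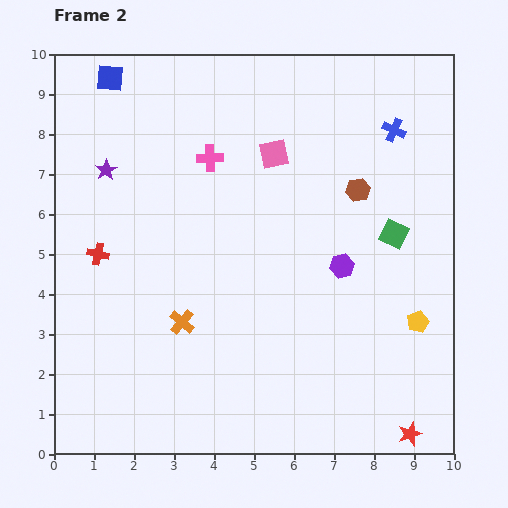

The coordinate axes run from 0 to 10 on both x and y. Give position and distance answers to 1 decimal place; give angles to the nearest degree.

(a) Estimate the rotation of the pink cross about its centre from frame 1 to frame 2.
21° clockwise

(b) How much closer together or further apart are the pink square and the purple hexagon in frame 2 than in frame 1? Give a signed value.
-2.5

Distance in frame 1: 5.8. Distance in frame 2: 3.3.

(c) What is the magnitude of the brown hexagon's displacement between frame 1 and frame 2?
0.9

The brown hexagon moved from (7.7, 7.5) to (7.6, 6.6), a distance of √(0.1² + 0.9²) ≈ 0.9.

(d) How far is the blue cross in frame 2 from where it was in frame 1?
1.1

The blue cross moved from (9.1, 7.2) to (8.5, 8.1), a distance of √(0.6² + 0.9²) ≈ 1.1.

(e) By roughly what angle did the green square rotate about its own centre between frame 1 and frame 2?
17° clockwise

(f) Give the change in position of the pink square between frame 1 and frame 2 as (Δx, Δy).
(1.1, 0.9)

The pink square was at (4.4, 6.6) in frame 1 and (5.5, 7.5) in frame 2.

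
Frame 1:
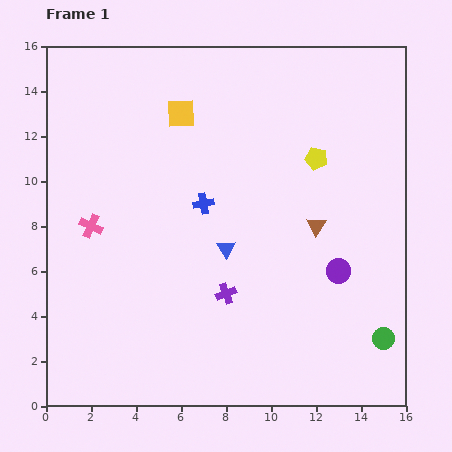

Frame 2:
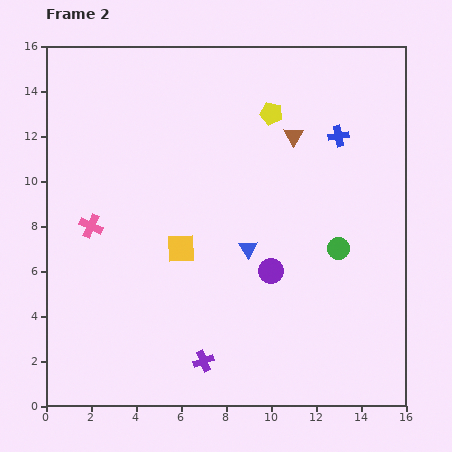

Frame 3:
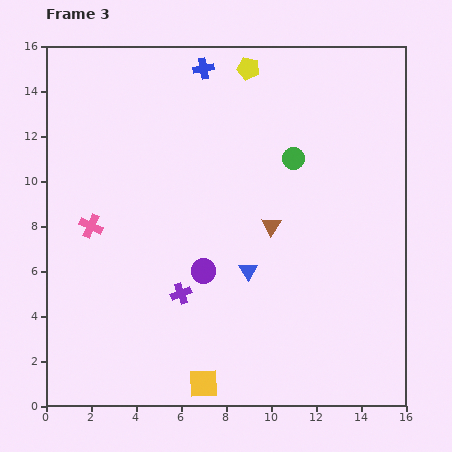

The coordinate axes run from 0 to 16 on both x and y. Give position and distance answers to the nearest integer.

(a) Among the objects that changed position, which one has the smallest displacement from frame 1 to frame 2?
the blue triangle

(moved 1)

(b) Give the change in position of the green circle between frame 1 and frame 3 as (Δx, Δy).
(-4, 8)

The green circle was at (15, 3) in frame 1 and (11, 11) in frame 3.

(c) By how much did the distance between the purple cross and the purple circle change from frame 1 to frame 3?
-4

Distance in frame 1: 5. Distance in frame 3: 1.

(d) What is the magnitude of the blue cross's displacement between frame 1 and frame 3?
6

The blue cross moved from (7, 9) to (7, 15), a distance of √(0² + 6²) ≈ 6.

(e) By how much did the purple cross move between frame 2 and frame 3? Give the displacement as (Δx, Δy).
(-1, 3)

The purple cross was at (7, 2) in frame 2 and (6, 5) in frame 3.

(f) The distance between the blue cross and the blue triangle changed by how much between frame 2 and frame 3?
+3

Distance in frame 2: 6. Distance in frame 3: 9.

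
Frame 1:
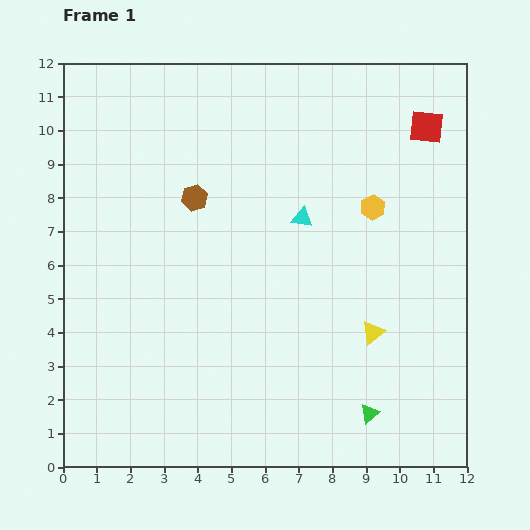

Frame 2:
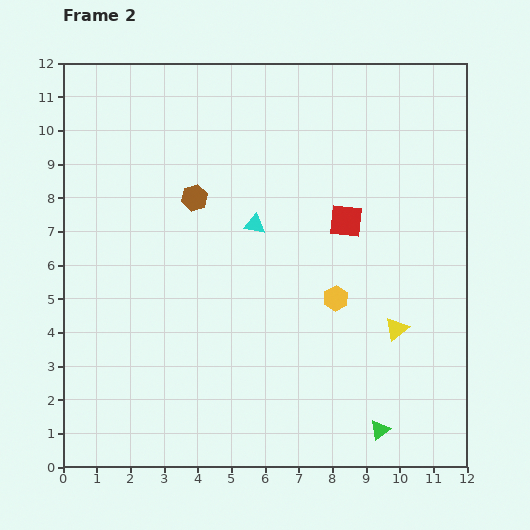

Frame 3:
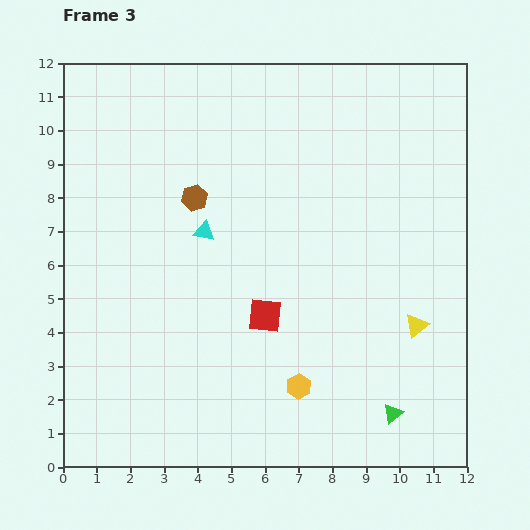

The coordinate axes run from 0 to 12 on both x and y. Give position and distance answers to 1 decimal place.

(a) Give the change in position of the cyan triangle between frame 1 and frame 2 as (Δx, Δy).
(-1.4, -0.2)

The cyan triangle was at (7.1, 7.4) in frame 1 and (5.7, 7.2) in frame 2.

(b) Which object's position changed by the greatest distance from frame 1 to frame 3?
the red square

(moved 7.4; next 5.7)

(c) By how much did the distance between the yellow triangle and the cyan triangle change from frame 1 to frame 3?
+2.9

Distance in frame 1: 4.0. Distance in frame 3: 6.9.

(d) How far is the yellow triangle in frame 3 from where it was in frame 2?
0.6

The yellow triangle moved from (9.9, 4.1) to (10.5, 4.2), a distance of √(0.6² + 0.1²) ≈ 0.6.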